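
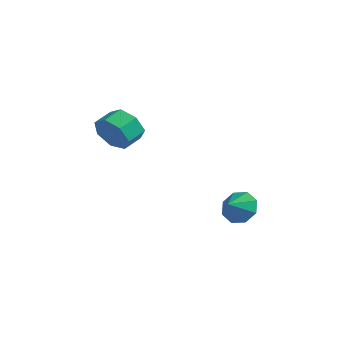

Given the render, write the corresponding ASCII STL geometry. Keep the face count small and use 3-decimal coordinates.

solid 
facet normal -0.232 0.851 -0.471
outer loop
vertex 2.222 3.929 -3.801
vertex 1.541 4.118 -3.123
vertex 2.494 4.323 -3.223
endloop
endfacet
facet normal 0.831 -0.556 -0.012
outer loop
vertex 2.222 3.929 -3.801
vertex 2.494 4.323 -3.223
vertex 1.779 3.242 -2.637
endloop
endfacet
facet normal -0.232 0.851 -0.471
outer loop
vertex 2.494 4.323 -3.223
vertex 1.541 4.118 -3.123
vertex 2.207 4.597 -2.586
endloop
endfacet
facet normal 0.825 -0.279 0.492
outer loop
vertex 2.494 4.323 -3.223
vertex 2.207 4.597 -2.586
vertex 1.779 3.242 -2.637
endloop
endfacet
facet normal -0.232 0.851 -0.472
outer loop
vertex 2.207 4.597 -2.586
vertex 1.541 4.118 -3.123
vertex 1.529 4.591 -2.264
endloop
endfacet
facet normal 0.424 -0.167 0.890
outer loop
vertex 2.207 4.597 -2.586
vertex 1.529 4.591 -2.264
vertex 1.779 3.242 -2.637
endloop
endfacet
facet normal -0.232 0.851 -0.472
outer loop
vertex 1.529 4.591 -2.264
vertex 1.541 4.118 -3.123
vertex 0.859 4.308 -2.445
endloop
endfacet
facet normal -0.135 -0.287 0.948
outer loop
vertex 1.529 4.591 -2.264
vertex 0.859 4.308 -2.445
vertex 1.779 3.242 -2.637
endloop
endfacet
facet normal -0.232 0.851 -0.472
outer loop
vertex 0.859 4.308 -2.445
vertex 1.541 4.118 -3.123
vertex 0.587 3.914 -3.022
endloop
endfacet
facet normal -0.525 -0.567 0.635
outer loop
vertex 0.859 4.308 -2.445
vertex 0.587 3.914 -3.022
vertex 1.779 3.242 -2.637
endloop
endfacet
facet normal -0.232 0.851 -0.471
outer loop
vertex 0.587 3.914 -3.022
vertex 1.541 4.118 -3.123
vertex 0.874 3.64 -3.659
endloop
endfacet
facet normal -0.518 -0.845 0.130
outer loop
vertex 0.587 3.914 -3.022
vertex 0.874 3.64 -3.659
vertex 1.779 3.242 -2.637
endloop
endfacet
facet normal -0.231 0.851 -0.471
outer loop
vertex 0.874 3.64 -3.659
vertex 1.541 4.118 -3.123
vertex 1.552 3.646 -3.981
endloop
endfacet
facet normal -0.119 -0.956 -0.267
outer loop
vertex 0.874 3.64 -3.659
vertex 1.552 3.646 -3.981
vertex 1.779 3.242 -2.637
endloop
endfacet
facet normal -0.233 0.851 -0.471
outer loop
vertex 1.552 3.646 -3.981
vertex 1.541 4.118 -3.123
vertex 2.222 3.929 -3.801
endloop
endfacet
facet normal 0.441 -0.836 -0.326
outer loop
vertex 1.552 3.646 -3.981
vertex 2.222 3.929 -3.801
vertex 1.779 3.242 -2.637
endloop
endfacet
facet normal 0.148 -0.910 -0.388
outer loop
vertex 0.199 -1.31 1.31
vertex -0.191 -1.737 2.162
vertex -0.684 -1.451 1.304
endloop
endfacet
facet normal -0.055 0.384 -0.922
outer loop
vertex 0.199 -1.31 1.31
vertex -0.684 -1.451 1.304
vertex 0.041 -0.336 1.725
endloop
endfacet
facet normal -0.056 0.384 -0.921
outer loop
vertex 0.041 -0.336 1.725
vertex -0.684 -1.451 1.304
vertex -0.842 -0.477 1.72
endloop
endfacet
facet normal -0.147 0.910 0.388
outer loop
vertex 0.041 -0.336 1.725
vertex -0.842 -0.477 1.72
vertex -0.349 -0.763 2.578
endloop
endfacet
facet normal 0.147 -0.910 -0.388
outer loop
vertex -0.684 -1.451 1.304
vertex -0.191 -1.737 2.162
vertex -1.195 -1.807 1.945
endloop
endfacet
facet normal -0.807 0.116 -0.579
outer loop
vertex -0.684 -1.451 1.304
vertex -1.195 -1.807 1.945
vertex -0.842 -0.477 1.72
endloop
endfacet
facet normal -0.807 0.116 -0.580
outer loop
vertex -0.842 -0.477 1.72
vertex -1.195 -1.807 1.945
vertex -1.353 -0.833 2.36
endloop
endfacet
facet normal -0.148 0.910 0.388
outer loop
vertex -0.842 -0.477 1.72
vertex -1.353 -0.833 2.36
vertex -0.349 -0.763 2.578
endloop
endfacet
facet normal 0.147 -0.910 -0.388
outer loop
vertex -1.195 -1.807 1.945
vertex -0.191 -1.737 2.162
vertex -0.951 -2.11 2.749
endloop
endfacet
facet normal -0.951 -0.239 0.198
outer loop
vertex -1.195 -1.807 1.945
vertex -0.951 -2.11 2.749
vertex -1.353 -0.833 2.36
endloop
endfacet
facet normal -0.950 -0.239 0.199
outer loop
vertex -1.353 -0.833 2.36
vertex -0.951 -2.11 2.749
vertex -1.108 -1.137 3.165
endloop
endfacet
facet normal -0.148 0.910 0.388
outer loop
vertex -1.353 -0.833 2.36
vertex -1.108 -1.137 3.165
vertex -0.349 -0.763 2.578
endloop
endfacet
facet normal 0.148 -0.910 -0.387
outer loop
vertex -0.951 -2.11 2.749
vertex -0.191 -1.737 2.162
vertex -0.134 -2.132 3.112
endloop
endfacet
facet normal -0.379 -0.415 0.827
outer loop
vertex -0.951 -2.11 2.749
vertex -0.134 -2.132 3.112
vertex -1.108 -1.137 3.165
endloop
endfacet
facet normal -0.378 -0.414 0.828
outer loop
vertex -1.108 -1.137 3.165
vertex -0.134 -2.132 3.112
vertex -0.292 -1.159 3.527
endloop
endfacet
facet normal -0.148 0.910 0.388
outer loop
vertex -1.108 -1.137 3.165
vertex -0.292 -1.159 3.527
vertex -0.349 -0.763 2.578
endloop
endfacet
facet normal 0.147 -0.910 -0.387
outer loop
vertex -0.134 -2.132 3.112
vertex -0.191 -1.737 2.162
vertex 0.64 -1.857 2.759
endloop
endfacet
facet normal 0.479 -0.278 0.833
outer loop
vertex -0.134 -2.132 3.112
vertex 0.64 -1.857 2.759
vertex -0.292 -1.159 3.527
endloop
endfacet
facet normal 0.479 -0.277 0.833
outer loop
vertex -0.292 -1.159 3.527
vertex 0.64 -1.857 2.759
vertex 0.482 -0.883 3.174
endloop
endfacet
facet normal -0.147 0.910 0.388
outer loop
vertex -0.292 -1.159 3.527
vertex 0.482 -0.883 3.174
vertex -0.349 -0.763 2.578
endloop
endfacet
facet normal 0.148 -0.909 -0.389
outer loop
vertex 0.64 -1.857 2.759
vertex -0.191 -1.737 2.162
vertex 0.788 -1.49 1.957
endloop
endfacet
facet normal 0.975 0.068 0.211
outer loop
vertex 0.64 -1.857 2.759
vertex 0.788 -1.49 1.957
vertex 0.482 -0.883 3.174
endloop
endfacet
facet normal 0.975 0.068 0.211
outer loop
vertex 0.482 -0.883 3.174
vertex 0.788 -1.49 1.957
vertex 0.63 -0.517 2.372
endloop
endfacet
facet normal -0.147 0.910 0.388
outer loop
vertex 0.482 -0.883 3.174
vertex 0.63 -0.517 2.372
vertex -0.349 -0.763 2.578
endloop
endfacet
facet normal 0.148 -0.910 -0.388
outer loop
vertex 0.788 -1.49 1.957
vertex -0.191 -1.737 2.162
vertex 0.199 -1.31 1.31
endloop
endfacet
facet normal 0.737 0.363 -0.570
outer loop
vertex 0.788 -1.49 1.957
vertex 0.199 -1.31 1.31
vertex 0.63 -0.517 2.372
endloop
endfacet
facet normal 0.737 0.362 -0.570
outer loop
vertex 0.63 -0.517 2.372
vertex 0.199 -1.31 1.31
vertex 0.041 -0.336 1.725
endloop
endfacet
facet normal -0.147 0.910 0.388
outer loop
vertex 0.63 -0.517 2.372
vertex 0.041 -0.336 1.725
vertex -0.349 -0.763 2.578
endloop
endfacet

endsolid


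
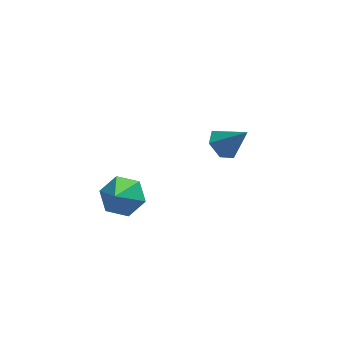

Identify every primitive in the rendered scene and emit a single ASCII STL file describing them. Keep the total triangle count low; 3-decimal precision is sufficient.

solid 
facet normal -0.624 0.264 -0.736
outer loop
vertex 3.106 1.456 -1.479
vertex 2.552 1.191 -1.104
vertex 2.746 1.879 -1.022
endloop
endfacet
facet normal 0.805 0.587 0.090
outer loop
vertex 3.106 1.456 -1.479
vertex 2.746 1.879 -1.022
vertex 3.408 0.829 -0.096
endloop
endfacet
facet normal -0.625 0.264 -0.735
outer loop
vertex 2.746 1.879 -1.022
vertex 2.552 1.191 -1.104
vertex 2.192 1.614 -0.646
endloop
endfacet
facet normal 0.138 0.703 0.698
outer loop
vertex 2.746 1.879 -1.022
vertex 2.192 1.614 -0.646
vertex 3.408 0.829 -0.096
endloop
endfacet
facet normal -0.625 0.264 -0.735
outer loop
vertex 2.192 1.614 -0.646
vertex 2.552 1.191 -1.104
vertex 1.998 0.926 -0.728
endloop
endfacet
facet normal -0.409 0.006 0.913
outer loop
vertex 2.192 1.614 -0.646
vertex 1.998 0.926 -0.728
vertex 3.408 0.829 -0.096
endloop
endfacet
facet normal -0.625 0.263 -0.735
outer loop
vertex 1.998 0.926 -0.728
vertex 2.552 1.191 -1.104
vertex 2.358 0.502 -1.186
endloop
endfacet
facet normal -0.288 -0.805 0.519
outer loop
vertex 1.998 0.926 -0.728
vertex 2.358 0.502 -1.186
vertex 3.408 0.829 -0.096
endloop
endfacet
facet normal -0.624 0.263 -0.736
outer loop
vertex 2.358 0.502 -1.186
vertex 2.552 1.191 -1.104
vertex 2.912 0.767 -1.561
endloop
endfacet
facet normal 0.380 -0.921 -0.090
outer loop
vertex 2.358 0.502 -1.186
vertex 2.912 0.767 -1.561
vertex 3.408 0.829 -0.096
endloop
endfacet
facet normal -0.624 0.263 -0.736
outer loop
vertex 2.912 0.767 -1.561
vertex 2.552 1.191 -1.104
vertex 3.106 1.456 -1.479
endloop
endfacet
facet normal 0.926 -0.225 -0.304
outer loop
vertex 2.912 0.767 -1.561
vertex 3.106 1.456 -1.479
vertex 3.408 0.829 -0.096
endloop
endfacet
facet normal 0.218 0.671 -0.708
outer loop
vertex -0.895 -2.81 1.013
vertex -1.516 -3.113 0.535
vertex -1.67 -2.491 1.077
endloop
endfacet
facet normal 0.194 0.283 0.939
outer loop
vertex -0.895 -2.81 1.013
vertex -1.67 -2.491 1.077
vertex -1.844 -4.127 1.605
endloop
endfacet
facet normal 0.218 0.671 -0.708
outer loop
vertex -1.67 -2.491 1.077
vertex -1.516 -3.113 0.535
vertex -2.29 -2.794 0.599
endloop
endfacet
facet normal -0.669 0.292 0.683
outer loop
vertex -1.67 -2.491 1.077
vertex -2.29 -2.794 0.599
vertex -1.844 -4.127 1.605
endloop
endfacet
facet normal 0.218 0.671 -0.709
outer loop
vertex -2.29 -2.794 0.599
vertex -1.516 -3.113 0.535
vertex -2.136 -3.417 0.057
endloop
endfacet
facet normal -0.958 -0.282 0.052
outer loop
vertex -2.29 -2.794 0.599
vertex -2.136 -3.417 0.057
vertex -1.844 -4.127 1.605
endloop
endfacet
facet normal 0.217 0.671 -0.709
outer loop
vertex -2.136 -3.417 0.057
vertex -1.516 -3.113 0.535
vertex -1.362 -3.736 -0.008
endloop
endfacet
facet normal -0.384 -0.865 -0.324
outer loop
vertex -2.136 -3.417 0.057
vertex -1.362 -3.736 -0.008
vertex -1.844 -4.127 1.605
endloop
endfacet
facet normal 0.217 0.671 -0.709
outer loop
vertex -1.362 -3.736 -0.008
vertex -1.516 -3.113 0.535
vertex -0.742 -3.432 0.47
endloop
endfacet
facet normal 0.481 -0.874 -0.068
outer loop
vertex -1.362 -3.736 -0.008
vertex -0.742 -3.432 0.47
vertex -1.844 -4.127 1.605
endloop
endfacet
facet normal 0.217 0.672 -0.708
outer loop
vertex -0.742 -3.432 0.47
vertex -1.516 -3.113 0.535
vertex -0.895 -2.81 1.013
endloop
endfacet
facet normal 0.770 -0.302 0.563
outer loop
vertex -0.742 -3.432 0.47
vertex -0.895 -2.81 1.013
vertex -1.844 -4.127 1.605
endloop
endfacet

endsolid


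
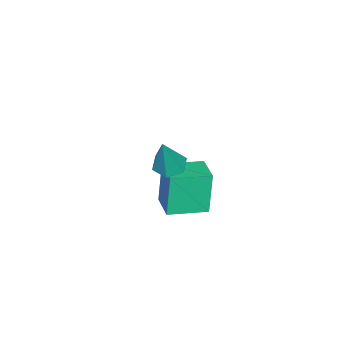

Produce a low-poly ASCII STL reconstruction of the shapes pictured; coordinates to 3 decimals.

solid 
facet normal -0.770 -0.620 -0.148
outer loop
vertex -2.001 -1.67 -0.038
vertex -3.057 -0.313 -0.229
vertex -1.632 -1.66 -2.004
endloop
endfacet
facet normal 0.611 -0.784 0.111
outer loop
vertex -0.623 -0.847 -1.811
vertex -2.001 -1.67 -0.038
vertex -1.632 -1.66 -2.004
endloop
endfacet
facet normal -0.770 -0.620 -0.148
outer loop
vertex -1.632 -1.66 -2.004
vertex -3.057 -0.313 -0.229
vertex -2.688 -0.303 -2.195
endloop
endfacet
facet normal 0.184 0.005 -0.983
outer loop
vertex -2.688 -0.303 -2.195
vertex -0.623 -0.847 -1.811
vertex -1.632 -1.66 -2.004
endloop
endfacet
facet normal -0.184 -0.005 0.983
outer loop
vertex -2.001 -1.67 -0.038
vertex -2.048 0.5 -0.036
vertex -3.057 -0.313 -0.229
endloop
endfacet
facet normal 0.611 -0.784 0.111
outer loop
vertex -0.992 -0.857 0.155
vertex -2.001 -1.67 -0.038
vertex -0.623 -0.847 -1.811
endloop
endfacet
facet normal -0.184 -0.005 0.983
outer loop
vertex -0.992 -0.857 0.155
vertex -2.048 0.5 -0.036
vertex -2.001 -1.67 -0.038
endloop
endfacet
facet normal -0.611 0.784 -0.111
outer loop
vertex -3.057 -0.313 -0.229
vertex -2.048 0.5 -0.036
vertex -2.688 -0.303 -2.195
endloop
endfacet
facet normal 0.184 0.005 -0.983
outer loop
vertex -1.679 0.51 -2.002
vertex -0.623 -0.847 -1.811
vertex -2.688 -0.303 -2.195
endloop
endfacet
facet normal -0.611 0.784 -0.111
outer loop
vertex -2.688 -0.303 -2.195
vertex -2.048 0.5 -0.036
vertex -1.679 0.51 -2.002
endloop
endfacet
facet normal 0.770 0.620 0.148
outer loop
vertex -1.679 0.51 -2.002
vertex -0.992 -0.857 0.155
vertex -0.623 -0.847 -1.811
endloop
endfacet
facet normal 0.770 0.620 0.148
outer loop
vertex -2.048 0.5 -0.036
vertex -0.992 -0.857 0.155
vertex -1.679 0.51 -2.002
endloop
endfacet
facet normal -0.351 0.002 -0.936
outer loop
vertex 1.189 -0.032 2.349
vertex 0.55 -0.189 2.588
vertex 0.743 0.48 2.517
endloop
endfacet
facet normal 0.761 0.646 0.052
outer loop
vertex 1.189 -0.032 2.349
vertex 0.743 0.48 2.517
vertex 1.19 -0.191 4.292
endloop
endfacet
facet normal -0.351 0.002 -0.936
outer loop
vertex 0.743 0.48 2.517
vertex 0.55 -0.189 2.588
vertex 0.105 0.324 2.756
endloop
endfacet
facet normal -0.087 0.924 0.371
outer loop
vertex 0.743 0.48 2.517
vertex 0.105 0.324 2.756
vertex 1.19 -0.191 4.292
endloop
endfacet
facet normal -0.351 0.002 -0.936
outer loop
vertex 0.105 0.324 2.756
vertex 0.55 -0.189 2.588
vertex -0.088 -0.345 2.827
endloop
endfacet
facet normal -0.738 0.278 0.615
outer loop
vertex 0.105 0.324 2.756
vertex -0.088 -0.345 2.827
vertex 1.19 -0.191 4.292
endloop
endfacet
facet normal -0.351 0.002 -0.936
outer loop
vertex -0.088 -0.345 2.827
vertex 0.55 -0.189 2.588
vertex 0.357 -0.858 2.659
endloop
endfacet
facet normal -0.541 -0.646 0.539
outer loop
vertex -0.088 -0.345 2.827
vertex 0.357 -0.858 2.659
vertex 1.19 -0.191 4.292
endloop
endfacet
facet normal -0.351 0.002 -0.936
outer loop
vertex 0.357 -0.858 2.659
vertex 0.55 -0.189 2.588
vertex 0.996 -0.701 2.42
endloop
endfacet
facet normal 0.310 -0.925 0.220
outer loop
vertex 0.357 -0.858 2.659
vertex 0.996 -0.701 2.42
vertex 1.19 -0.191 4.292
endloop
endfacet
facet normal -0.351 0.002 -0.936
outer loop
vertex 0.996 -0.701 2.42
vertex 0.55 -0.189 2.588
vertex 1.189 -0.032 2.349
endloop
endfacet
facet normal 0.960 -0.279 -0.023
outer loop
vertex 0.996 -0.701 2.42
vertex 1.189 -0.032 2.349
vertex 1.19 -0.191 4.292
endloop
endfacet

endsolid


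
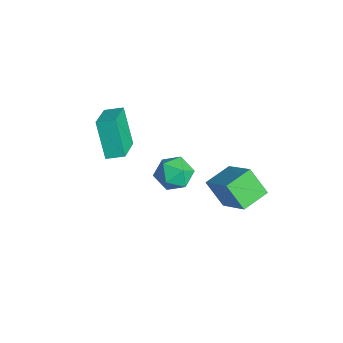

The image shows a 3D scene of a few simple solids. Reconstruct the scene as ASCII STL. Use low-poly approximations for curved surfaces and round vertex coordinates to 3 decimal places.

solid 
facet normal -0.797 0.442 -0.412
outer loop
vertex -1.594 -2.687 1.383
vertex -1.289 -1.935 1.599
vertex -0.682 -2.583 -0.269
endloop
endfacet
facet normal -0.363 -0.896 -0.257
outer loop
vertex 0.729 -3.365 0.461
vertex -1.594 -2.687 1.383
vertex -0.682 -2.583 -0.269
endloop
endfacet
facet normal -0.796 0.442 -0.412
outer loop
vertex -0.682 -2.583 -0.269
vertex -1.289 -1.935 1.599
vertex -0.376 -1.831 -0.053
endloop
endfacet
facet normal 0.483 0.055 -0.874
outer loop
vertex -0.376 -1.831 -0.053
vertex 0.729 -3.365 0.461
vertex -0.682 -2.583 -0.269
endloop
endfacet
facet normal -0.483 -0.055 0.874
outer loop
vertex -1.594 -2.687 1.383
vertex 0.122 -2.717 2.329
vertex -1.289 -1.935 1.599
endloop
endfacet
facet normal -0.363 -0.895 -0.257
outer loop
vertex -0.184 -3.469 2.113
vertex -1.594 -2.687 1.383
vertex 0.729 -3.365 0.461
endloop
endfacet
facet normal -0.483 -0.055 0.874
outer loop
vertex -0.184 -3.469 2.113
vertex 0.122 -2.717 2.329
vertex -1.594 -2.687 1.383
endloop
endfacet
facet normal 0.363 0.895 0.257
outer loop
vertex -1.289 -1.935 1.599
vertex 0.122 -2.717 2.329
vertex -0.376 -1.831 -0.053
endloop
endfacet
facet normal 0.483 0.055 -0.874
outer loop
vertex 1.034 -2.613 0.677
vertex 0.729 -3.365 0.461
vertex -0.376 -1.831 -0.053
endloop
endfacet
facet normal 0.364 0.895 0.257
outer loop
vertex -0.376 -1.831 -0.053
vertex 0.122 -2.717 2.329
vertex 1.034 -2.613 0.677
endloop
endfacet
facet normal 0.797 -0.442 0.413
outer loop
vertex 1.034 -2.613 0.677
vertex -0.184 -3.469 2.113
vertex 0.729 -3.365 0.461
endloop
endfacet
facet normal 0.797 -0.442 0.412
outer loop
vertex 0.122 -2.717 2.329
vertex -0.184 -3.469 2.113
vertex 1.034 -2.613 0.677
endloop
endfacet
facet normal 0.067 0.107 0.992
outer loop
vertex -1.74 0.748 -3.175
vertex -1.446 -0.159 -3.097
vertex -0.807 0.543 -3.216
endloop
endfacet
facet normal 0.189 0.727 0.660
outer loop
vertex -1.74 0.748 -3.175
vertex -0.807 0.543 -3.216
vertex -1.182 1.186 -3.817
endloop
endfacet
facet normal -0.385 0.883 0.268
outer loop
vertex -1.74 0.748 -3.175
vertex -1.182 1.186 -3.817
vertex -2.054 0.882 -4.069
endloop
endfacet
facet normal -0.862 0.360 0.357
outer loop
vertex -1.74 0.748 -3.175
vertex -2.054 0.882 -4.069
vertex -2.217 0.051 -3.624
endloop
endfacet
facet normal -0.582 -0.120 0.804
outer loop
vertex -1.74 0.748 -3.175
vertex -2.217 0.051 -3.624
vertex -1.446 -0.159 -3.097
endloop
endfacet
facet normal 0.741 0.635 0.217
outer loop
vertex -1.182 1.186 -3.817
vertex -0.807 0.543 -3.216
vertex -0.543 0.549 -4.136
endloop
endfacet
facet normal 0.544 -0.368 0.754
outer loop
vertex -0.807 0.543 -3.216
vertex -1.446 -0.159 -3.097
vertex -0.706 -0.282 -3.691
endloop
endfacet
facet normal -0.508 -0.735 0.450
outer loop
vertex -1.446 -0.159 -3.097
vertex -2.217 0.051 -3.624
vertex -1.578 -0.586 -3.943
endloop
endfacet
facet normal -0.960 0.041 -0.275
outer loop
vertex -2.217 0.051 -3.624
vertex -2.054 0.882 -4.069
vertex -1.953 0.057 -4.544
endloop
endfacet
facet normal -0.189 0.888 -0.419
outer loop
vertex -2.054 0.882 -4.069
vertex -1.182 1.186 -3.817
vertex -1.314 0.759 -4.663
endloop
endfacet
facet normal 0.862 -0.360 -0.357
outer loop
vertex -1.02 -0.148 -4.585
vertex -0.543 0.549 -4.136
vertex -0.706 -0.282 -3.691
endloop
endfacet
facet normal 0.385 -0.883 -0.268
outer loop
vertex -1.02 -0.148 -4.585
vertex -0.706 -0.282 -3.691
vertex -1.578 -0.586 -3.943
endloop
endfacet
facet normal -0.189 -0.727 -0.660
outer loop
vertex -1.02 -0.148 -4.585
vertex -1.578 -0.586 -3.943
vertex -1.953 0.057 -4.544
endloop
endfacet
facet normal -0.067 -0.107 -0.992
outer loop
vertex -1.02 -0.148 -4.585
vertex -1.953 0.057 -4.544
vertex -1.314 0.759 -4.663
endloop
endfacet
facet normal 0.582 0.120 -0.804
outer loop
vertex -1.02 -0.148 -4.585
vertex -1.314 0.759 -4.663
vertex -0.543 0.549 -4.136
endloop
endfacet
facet normal 0.960 -0.041 0.275
outer loop
vertex -0.706 -0.282 -3.691
vertex -0.543 0.549 -4.136
vertex -0.807 0.543 -3.216
endloop
endfacet
facet normal 0.189 -0.888 0.419
outer loop
vertex -1.578 -0.586 -3.943
vertex -0.706 -0.282 -3.691
vertex -1.446 -0.159 -3.097
endloop
endfacet
facet normal -0.741 -0.635 -0.217
outer loop
vertex -1.953 0.057 -4.544
vertex -1.578 -0.586 -3.943
vertex -2.217 0.051 -3.624
endloop
endfacet
facet normal -0.544 0.368 -0.754
outer loop
vertex -1.314 0.759 -4.663
vertex -1.953 0.057 -4.544
vertex -2.054 0.882 -4.069
endloop
endfacet
facet normal 0.508 0.735 -0.450
outer loop
vertex -0.543 0.549 -4.136
vertex -1.314 0.759 -4.663
vertex -1.182 1.186 -3.817
endloop
endfacet
facet normal -0.514 -0.372 0.773
outer loop
vertex 2.882 1.11 -0.807
vertex 2.409 2.323 -0.538
vertex 1.346 0.772 -1.992
endloop
endfacet
facet normal 0.357 -0.912 -0.202
outer loop
vertex 2.071 1.297 -3.082
vertex 2.882 1.11 -0.807
vertex 1.346 0.772 -1.992
endloop
endfacet
facet normal -0.515 -0.372 0.773
outer loop
vertex 1.346 0.772 -1.992
vertex 2.409 2.323 -0.538
vertex 0.872 1.986 -1.724
endloop
endfacet
facet normal -0.780 -0.172 -0.602
outer loop
vertex 0.872 1.986 -1.724
vertex 2.071 1.297 -3.082
vertex 1.346 0.772 -1.992
endloop
endfacet
facet normal 0.780 0.171 0.601
outer loop
vertex 2.882 1.11 -0.807
vertex 3.134 2.848 -1.628
vertex 2.409 2.323 -0.538
endloop
endfacet
facet normal 0.356 -0.912 -0.202
outer loop
vertex 3.608 1.634 -1.896
vertex 2.882 1.11 -0.807
vertex 2.071 1.297 -3.082
endloop
endfacet
facet normal 0.780 0.171 0.602
outer loop
vertex 3.608 1.634 -1.896
vertex 3.134 2.848 -1.628
vertex 2.882 1.11 -0.807
endloop
endfacet
facet normal -0.356 0.912 0.202
outer loop
vertex 2.409 2.323 -0.538
vertex 3.134 2.848 -1.628
vertex 0.872 1.986 -1.724
endloop
endfacet
facet normal -0.780 -0.171 -0.602
outer loop
vertex 1.598 2.51 -2.813
vertex 2.071 1.297 -3.082
vertex 0.872 1.986 -1.724
endloop
endfacet
facet normal -0.356 0.912 0.202
outer loop
vertex 0.872 1.986 -1.724
vertex 3.134 2.848 -1.628
vertex 1.598 2.51 -2.813
endloop
endfacet
facet normal 0.515 0.372 -0.773
outer loop
vertex 1.598 2.51 -2.813
vertex 3.608 1.634 -1.896
vertex 2.071 1.297 -3.082
endloop
endfacet
facet normal 0.514 0.371 -0.773
outer loop
vertex 3.134 2.848 -1.628
vertex 3.608 1.634 -1.896
vertex 1.598 2.51 -2.813
endloop
endfacet

endsolid


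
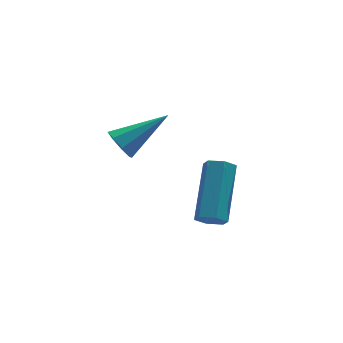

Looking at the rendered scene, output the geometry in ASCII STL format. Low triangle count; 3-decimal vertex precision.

solid 
facet normal -0.351 -0.735 -0.580
outer loop
vertex 1.122 1.72 -1.035
vertex 0.687 1.979 -1.1
vertex 1.076 2.048 -1.423
endloop
endfacet
facet normal 0.932 -0.214 -0.292
outer loop
vertex 1.122 1.72 -1.035
vertex 1.076 2.048 -1.423
vertex 1.848 3.242 0.166
endloop
endfacet
facet normal 0.932 -0.214 -0.292
outer loop
vertex 1.848 3.242 0.166
vertex 1.076 2.048 -1.423
vertex 1.802 3.57 -0.222
endloop
endfacet
facet normal 0.350 0.735 0.580
outer loop
vertex 1.848 3.242 0.166
vertex 1.802 3.57 -0.222
vertex 1.413 3.501 0.1
endloop
endfacet
facet normal -0.351 -0.735 -0.580
outer loop
vertex 1.076 2.048 -1.423
vertex 0.687 1.979 -1.1
vertex 0.641 2.307 -1.488
endloop
endfacet
facet normal 0.388 0.450 -0.804
outer loop
vertex 1.076 2.048 -1.423
vertex 0.641 2.307 -1.488
vertex 1.802 3.57 -0.222
endloop
endfacet
facet normal 0.388 0.450 -0.804
outer loop
vertex 1.802 3.57 -0.222
vertex 0.641 2.307 -1.488
vertex 1.367 3.829 -0.287
endloop
endfacet
facet normal 0.351 0.735 0.581
outer loop
vertex 1.802 3.57 -0.222
vertex 1.367 3.829 -0.287
vertex 1.413 3.501 0.1
endloop
endfacet
facet normal -0.350 -0.735 -0.580
outer loop
vertex 0.641 2.307 -1.488
vertex 0.687 1.979 -1.1
vertex 0.252 2.238 -1.166
endloop
endfacet
facet normal -0.543 0.664 -0.514
outer loop
vertex 0.641 2.307 -1.488
vertex 0.252 2.238 -1.166
vertex 1.367 3.829 -0.287
endloop
endfacet
facet normal -0.543 0.664 -0.514
outer loop
vertex 1.367 3.829 -0.287
vertex 0.252 2.238 -1.166
vertex 0.978 3.76 0.035
endloop
endfacet
facet normal 0.351 0.735 0.581
outer loop
vertex 1.367 3.829 -0.287
vertex 0.978 3.76 0.035
vertex 1.413 3.501 0.1
endloop
endfacet
facet normal -0.350 -0.735 -0.580
outer loop
vertex 0.252 2.238 -1.166
vertex 0.687 1.979 -1.1
vertex 0.298 1.91 -0.778
endloop
endfacet
facet normal -0.932 0.214 0.292
outer loop
vertex 0.252 2.238 -1.166
vertex 0.298 1.91 -0.778
vertex 0.978 3.76 0.035
endloop
endfacet
facet normal -0.932 0.214 0.292
outer loop
vertex 0.978 3.76 0.035
vertex 0.298 1.91 -0.778
vertex 1.024 3.432 0.423
endloop
endfacet
facet normal 0.351 0.735 0.580
outer loop
vertex 0.978 3.76 0.035
vertex 1.024 3.432 0.423
vertex 1.413 3.501 0.1
endloop
endfacet
facet normal -0.351 -0.735 -0.581
outer loop
vertex 0.298 1.91 -0.778
vertex 0.687 1.979 -1.1
vertex 0.733 1.651 -0.713
endloop
endfacet
facet normal -0.388 -0.450 0.804
outer loop
vertex 0.298 1.91 -0.778
vertex 0.733 1.651 -0.713
vertex 1.024 3.432 0.423
endloop
endfacet
facet normal -0.388 -0.450 0.804
outer loop
vertex 1.024 3.432 0.423
vertex 0.733 1.651 -0.713
vertex 1.459 3.173 0.488
endloop
endfacet
facet normal 0.351 0.735 0.580
outer loop
vertex 1.024 3.432 0.423
vertex 1.459 3.173 0.488
vertex 1.413 3.501 0.1
endloop
endfacet
facet normal -0.351 -0.735 -0.581
outer loop
vertex 0.733 1.651 -0.713
vertex 0.687 1.979 -1.1
vertex 1.122 1.72 -1.035
endloop
endfacet
facet normal 0.543 -0.664 0.514
outer loop
vertex 0.733 1.651 -0.713
vertex 1.122 1.72 -1.035
vertex 1.459 3.173 0.488
endloop
endfacet
facet normal 0.543 -0.664 0.514
outer loop
vertex 1.459 3.173 0.488
vertex 1.122 1.72 -1.035
vertex 1.848 3.242 0.166
endloop
endfacet
facet normal 0.350 0.735 0.580
outer loop
vertex 1.459 3.173 0.488
vertex 1.848 3.242 0.166
vertex 1.413 3.501 0.1
endloop
endfacet
facet normal -0.856 -0.083 -0.510
outer loop
vertex -1.587 2.231 2.036
vertex -1.867 2.479 2.466
vertex -1.605 2.665 1.996
endloop
endfacet
facet normal 0.746 -0.030 -0.665
outer loop
vertex -1.587 2.231 2.036
vertex -1.605 2.665 1.996
vertex -0.413 2.621 3.334
endloop
endfacet
facet normal -0.856 -0.085 -0.511
outer loop
vertex -1.605 2.665 1.996
vertex -1.867 2.479 2.466
vertex -1.777 2.99 2.23
endloop
endfacet
facet normal 0.574 0.656 -0.490
outer loop
vertex -1.605 2.665 1.996
vertex -1.777 2.99 2.23
vertex -0.413 2.621 3.334
endloop
endfacet
facet normal -0.856 -0.085 -0.510
outer loop
vertex -1.777 2.99 2.23
vertex -1.867 2.479 2.466
vertex -2.002 3.016 2.603
endloop
endfacet
facet normal 0.214 0.975 0.061
outer loop
vertex -1.777 2.99 2.23
vertex -2.002 3.016 2.603
vertex -0.413 2.621 3.334
endloop
endfacet
facet normal -0.856 -0.085 -0.510
outer loop
vertex -2.002 3.016 2.603
vertex -1.867 2.479 2.466
vertex -2.148 2.727 2.896
endloop
endfacet
facet normal -0.123 0.736 0.665
outer loop
vertex -2.002 3.016 2.603
vertex -2.148 2.727 2.896
vertex -0.413 2.621 3.334
endloop
endfacet
facet normal -0.856 -0.084 -0.511
outer loop
vertex -2.148 2.727 2.896
vertex -1.867 2.479 2.466
vertex -2.13 2.293 2.937
endloop
endfacet
facet normal -0.239 0.081 0.968
outer loop
vertex -2.148 2.727 2.896
vertex -2.13 2.293 2.937
vertex -0.413 2.621 3.334
endloop
endfacet
facet normal -0.856 -0.084 -0.511
outer loop
vertex -2.13 2.293 2.937
vertex -1.867 2.479 2.466
vertex -1.958 1.968 2.702
endloop
endfacet
facet normal -0.067 -0.608 0.791
outer loop
vertex -2.13 2.293 2.937
vertex -1.958 1.968 2.702
vertex -0.413 2.621 3.334
endloop
endfacet
facet normal -0.856 -0.083 -0.510
outer loop
vertex -1.958 1.968 2.702
vertex -1.867 2.479 2.466
vertex -1.733 1.942 2.329
endloop
endfacet
facet normal 0.293 -0.925 0.241
outer loop
vertex -1.958 1.968 2.702
vertex -1.733 1.942 2.329
vertex -0.413 2.621 3.334
endloop
endfacet
facet normal -0.856 -0.084 -0.509
outer loop
vertex -1.733 1.942 2.329
vertex -1.867 2.479 2.466
vertex -1.587 2.231 2.036
endloop
endfacet
facet normal 0.630 -0.687 -0.363
outer loop
vertex -1.733 1.942 2.329
vertex -1.587 2.231 2.036
vertex -0.413 2.621 3.334
endloop
endfacet

endsolid


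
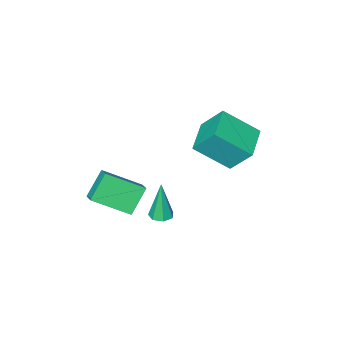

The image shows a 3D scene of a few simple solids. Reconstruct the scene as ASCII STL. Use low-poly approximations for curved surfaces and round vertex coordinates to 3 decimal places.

solid 
facet normal -0.740 -0.651 0.169
outer loop
vertex -1.705 -2.343 1.956
vertex -2.893 -1.298 0.782
vertex -1.225 -3.217 0.692
endloop
endfacet
facet normal 0.603 -0.530 0.596
outer loop
vertex -0.027 -2.162 0.418
vertex -1.705 -2.343 1.956
vertex -1.225 -3.217 0.692
endloop
endfacet
facet normal -0.740 -0.651 0.169
outer loop
vertex -1.225 -3.217 0.692
vertex -2.893 -1.298 0.782
vertex -2.413 -2.172 -0.482
endloop
endfacet
facet normal 0.298 -0.543 -0.785
outer loop
vertex -2.413 -2.172 -0.482
vertex -0.027 -2.162 0.418
vertex -1.225 -3.217 0.692
endloop
endfacet
facet normal -0.298 0.543 0.785
outer loop
vertex -1.705 -2.343 1.956
vertex -1.695 -0.243 0.508
vertex -2.893 -1.298 0.782
endloop
endfacet
facet normal 0.603 -0.530 0.596
outer loop
vertex -0.507 -1.288 1.682
vertex -1.705 -2.343 1.956
vertex -0.027 -2.162 0.418
endloop
endfacet
facet normal -0.298 0.543 0.785
outer loop
vertex -0.507 -1.288 1.682
vertex -1.695 -0.243 0.508
vertex -1.705 -2.343 1.956
endloop
endfacet
facet normal -0.603 0.530 -0.596
outer loop
vertex -2.893 -1.298 0.782
vertex -1.695 -0.243 0.508
vertex -2.413 -2.172 -0.482
endloop
endfacet
facet normal 0.298 -0.543 -0.785
outer loop
vertex -1.215 -1.117 -0.756
vertex -0.027 -2.162 0.418
vertex -2.413 -2.172 -0.482
endloop
endfacet
facet normal -0.603 0.530 -0.596
outer loop
vertex -2.413 -2.172 -0.482
vertex -1.695 -0.243 0.508
vertex -1.215 -1.117 -0.756
endloop
endfacet
facet normal 0.740 0.651 -0.169
outer loop
vertex -1.215 -1.117 -0.756
vertex -0.507 -1.288 1.682
vertex -0.027 -2.162 0.418
endloop
endfacet
facet normal 0.740 0.651 -0.169
outer loop
vertex -1.695 -0.243 0.508
vertex -0.507 -1.288 1.682
vertex -1.215 -1.117 -0.756
endloop
endfacet
facet normal -0.646 -0.189 0.740
outer loop
vertex 2.877 -4.657 -1.334
vertex 3.148 -3.934 -0.913
vertex 1.529 -3.621 -2.247
endloop
endfacet
facet normal -0.308 -0.822 -0.478
outer loop
vertex 2.472 -3.346 -3.327
vertex 2.877 -4.657 -1.334
vertex 1.529 -3.621 -2.247
endloop
endfacet
facet normal -0.646 -0.189 0.740
outer loop
vertex 1.529 -3.621 -2.247
vertex 3.148 -3.934 -0.913
vertex 1.8 -2.898 -1.826
endloop
endfacet
facet normal -0.698 0.537 -0.473
outer loop
vertex 1.8 -2.898 -1.826
vertex 2.472 -3.346 -3.327
vertex 1.529 -3.621 -2.247
endloop
endfacet
facet normal 0.698 -0.537 0.473
outer loop
vertex 2.877 -4.657 -1.334
vertex 4.091 -3.659 -1.993
vertex 3.148 -3.934 -0.913
endloop
endfacet
facet normal -0.308 -0.822 -0.478
outer loop
vertex 3.82 -4.382 -2.414
vertex 2.877 -4.657 -1.334
vertex 2.472 -3.346 -3.327
endloop
endfacet
facet normal 0.698 -0.537 0.473
outer loop
vertex 3.82 -4.382 -2.414
vertex 4.091 -3.659 -1.993
vertex 2.877 -4.657 -1.334
endloop
endfacet
facet normal 0.308 0.822 0.478
outer loop
vertex 3.148 -3.934 -0.913
vertex 4.091 -3.659 -1.993
vertex 1.8 -2.898 -1.826
endloop
endfacet
facet normal -0.698 0.537 -0.473
outer loop
vertex 2.743 -2.623 -2.906
vertex 2.472 -3.346 -3.327
vertex 1.8 -2.898 -1.826
endloop
endfacet
facet normal 0.308 0.822 0.478
outer loop
vertex 1.8 -2.898 -1.826
vertex 4.091 -3.659 -1.993
vertex 2.743 -2.623 -2.906
endloop
endfacet
facet normal 0.646 0.189 -0.740
outer loop
vertex 2.743 -2.623 -2.906
vertex 3.82 -4.382 -2.414
vertex 2.472 -3.346 -3.327
endloop
endfacet
facet normal 0.646 0.189 -0.740
outer loop
vertex 4.091 -3.659 -1.993
vertex 3.82 -4.382 -2.414
vertex 2.743 -2.623 -2.906
endloop
endfacet
facet normal 0.065 0.086 -0.994
outer loop
vertex 2.313 -1.703 -2.78
vertex 1.79 -1.83 -2.825
vertex 2.014 -1.342 -2.768
endloop
endfacet
facet normal 0.726 0.590 0.353
outer loop
vertex 2.313 -1.703 -2.78
vertex 2.014 -1.342 -2.768
vertex 1.67 -1.99 -0.975
endloop
endfacet
facet normal 0.065 0.086 -0.994
outer loop
vertex 2.014 -1.342 -2.768
vertex 1.79 -1.83 -2.825
vertex 1.546 -1.349 -2.799
endloop
endfacet
facet normal -0.036 0.942 0.334
outer loop
vertex 2.014 -1.342 -2.768
vertex 1.546 -1.349 -2.799
vertex 1.67 -1.99 -0.975
endloop
endfacet
facet normal 0.063 0.086 -0.994
outer loop
vertex 1.546 -1.349 -2.799
vertex 1.79 -1.83 -2.825
vertex 1.262 -1.718 -2.849
endloop
endfacet
facet normal -0.783 0.568 0.253
outer loop
vertex 1.546 -1.349 -2.799
vertex 1.262 -1.718 -2.849
vertex 1.67 -1.99 -0.975
endloop
endfacet
facet normal 0.063 0.086 -0.994
outer loop
vertex 1.262 -1.718 -2.849
vertex 1.79 -1.83 -2.825
vertex 1.375 -2.172 -2.881
endloop
endfacet
facet normal -0.953 -0.249 0.171
outer loop
vertex 1.262 -1.718 -2.849
vertex 1.375 -2.172 -2.881
vertex 1.67 -1.99 -0.975
endloop
endfacet
facet normal 0.065 0.084 -0.994
outer loop
vertex 1.375 -2.172 -2.881
vertex 1.79 -1.83 -2.825
vertex 1.801 -2.368 -2.87
endloop
endfacet
facet normal -0.416 -0.897 0.150
outer loop
vertex 1.375 -2.172 -2.881
vertex 1.801 -2.368 -2.87
vertex 1.67 -1.99 -0.975
endloop
endfacet
facet normal 0.065 0.084 -0.994
outer loop
vertex 1.801 -2.368 -2.87
vertex 1.79 -1.83 -2.825
vertex 2.218 -2.16 -2.825
endloop
endfacet
facet normal 0.419 -0.884 0.205
outer loop
vertex 1.801 -2.368 -2.87
vertex 2.218 -2.16 -2.825
vertex 1.67 -1.99 -0.975
endloop
endfacet
facet normal 0.065 0.084 -0.994
outer loop
vertex 2.218 -2.16 -2.825
vertex 1.79 -1.83 -2.825
vertex 2.313 -1.703 -2.78
endloop
endfacet
facet normal 0.929 -0.222 0.296
outer loop
vertex 2.218 -2.16 -2.825
vertex 2.313 -1.703 -2.78
vertex 1.67 -1.99 -0.975
endloop
endfacet

endsolid


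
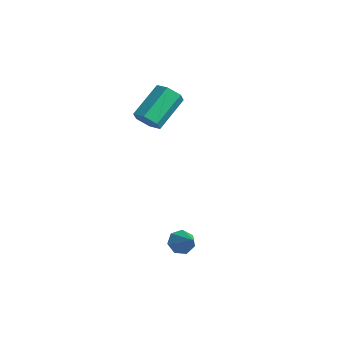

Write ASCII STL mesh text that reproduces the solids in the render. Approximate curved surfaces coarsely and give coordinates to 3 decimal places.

solid 
facet normal 0.188 -0.785 -0.590
outer loop
vertex -3.39 0.942 1.216
vertex -3.688 1.315 0.625
vertex -2.947 1.377 0.778
endloop
endfacet
facet normal 0.791 -0.236 0.565
outer loop
vertex -3.39 0.942 1.216
vertex -2.947 1.377 0.778
vertex -3.773 2.552 2.426
endloop
endfacet
facet normal 0.791 -0.236 0.565
outer loop
vertex -3.773 2.552 2.426
vertex -2.947 1.377 0.778
vertex -3.33 2.987 1.988
endloop
endfacet
facet normal -0.187 0.785 0.590
outer loop
vertex -3.773 2.552 2.426
vertex -3.33 2.987 1.988
vertex -4.072 2.925 1.835
endloop
endfacet
facet normal 0.188 -0.785 -0.590
outer loop
vertex -2.947 1.377 0.778
vertex -3.688 1.315 0.625
vertex -3.245 1.75 0.187
endloop
endfacet
facet normal 0.901 0.377 -0.216
outer loop
vertex -2.947 1.377 0.778
vertex -3.245 1.75 0.187
vertex -3.33 2.987 1.988
endloop
endfacet
facet normal 0.901 0.377 -0.216
outer loop
vertex -3.33 2.987 1.988
vertex -3.245 1.75 0.187
vertex -3.628 3.36 1.397
endloop
endfacet
facet normal -0.187 0.785 0.590
outer loop
vertex -3.33 2.987 1.988
vertex -3.628 3.36 1.397
vertex -4.072 2.925 1.835
endloop
endfacet
facet normal 0.187 -0.785 -0.590
outer loop
vertex -3.245 1.75 0.187
vertex -3.688 1.315 0.625
vertex -3.987 1.688 0.034
endloop
endfacet
facet normal 0.110 0.614 -0.782
outer loop
vertex -3.245 1.75 0.187
vertex -3.987 1.688 0.034
vertex -3.628 3.36 1.397
endloop
endfacet
facet normal 0.110 0.614 -0.782
outer loop
vertex -3.628 3.36 1.397
vertex -3.987 1.688 0.034
vertex -4.37 3.298 1.244
endloop
endfacet
facet normal -0.187 0.785 0.590
outer loop
vertex -3.628 3.36 1.397
vertex -4.37 3.298 1.244
vertex -4.072 2.925 1.835
endloop
endfacet
facet normal 0.187 -0.785 -0.590
outer loop
vertex -3.987 1.688 0.034
vertex -3.688 1.315 0.625
vertex -4.43 1.253 0.472
endloop
endfacet
facet normal -0.791 0.236 -0.565
outer loop
vertex -3.987 1.688 0.034
vertex -4.43 1.253 0.472
vertex -4.37 3.298 1.244
endloop
endfacet
facet normal -0.791 0.236 -0.565
outer loop
vertex -4.37 3.298 1.244
vertex -4.43 1.253 0.472
vertex -4.813 2.863 1.682
endloop
endfacet
facet normal -0.188 0.785 0.590
outer loop
vertex -4.37 3.298 1.244
vertex -4.813 2.863 1.682
vertex -4.072 2.925 1.835
endloop
endfacet
facet normal 0.187 -0.785 -0.590
outer loop
vertex -4.43 1.253 0.472
vertex -3.688 1.315 0.625
vertex -4.132 0.88 1.063
endloop
endfacet
facet normal -0.901 -0.377 0.216
outer loop
vertex -4.43 1.253 0.472
vertex -4.132 0.88 1.063
vertex -4.813 2.863 1.682
endloop
endfacet
facet normal -0.901 -0.377 0.216
outer loop
vertex -4.813 2.863 1.682
vertex -4.132 0.88 1.063
vertex -4.515 2.49 2.273
endloop
endfacet
facet normal -0.188 0.785 0.590
outer loop
vertex -4.813 2.863 1.682
vertex -4.515 2.49 2.273
vertex -4.072 2.925 1.835
endloop
endfacet
facet normal 0.187 -0.785 -0.590
outer loop
vertex -4.132 0.88 1.063
vertex -3.688 1.315 0.625
vertex -3.39 0.942 1.216
endloop
endfacet
facet normal -0.110 -0.614 0.782
outer loop
vertex -4.132 0.88 1.063
vertex -3.39 0.942 1.216
vertex -4.515 2.49 2.273
endloop
endfacet
facet normal -0.110 -0.614 0.782
outer loop
vertex -4.515 2.49 2.273
vertex -3.39 0.942 1.216
vertex -3.773 2.552 2.426
endloop
endfacet
facet normal -0.187 0.785 0.590
outer loop
vertex -4.515 2.49 2.273
vertex -3.773 2.552 2.426
vertex -4.072 2.925 1.835
endloop
endfacet
facet normal -0.805 0.116 -0.581
outer loop
vertex 2.025 -0.602 -4.459
vertex 1.633 -0.601 -3.916
vertex 1.927 -0.081 -4.219
endloop
endfacet
facet normal 0.847 0.346 -0.405
outer loop
vertex 2.025 -0.602 -4.459
vertex 1.927 -0.081 -4.219
vertex 2.727 -0.759 -3.124
endloop
endfacet
facet normal -0.805 0.116 -0.582
outer loop
vertex 1.927 -0.081 -4.219
vertex 1.633 -0.601 -3.916
vertex 1.607 0.047 -3.751
endloop
endfacet
facet normal 0.529 0.838 0.132
outer loop
vertex 1.927 -0.081 -4.219
vertex 1.607 0.047 -3.751
vertex 2.727 -0.759 -3.124
endloop
endfacet
facet normal -0.804 0.116 -0.583
outer loop
vertex 1.607 0.047 -3.751
vertex 1.633 -0.601 -3.916
vertex 1.306 -0.312 -3.407
endloop
endfacet
facet normal 0.060 0.664 0.746
outer loop
vertex 1.607 0.047 -3.751
vertex 1.306 -0.312 -3.407
vertex 2.727 -0.759 -3.124
endloop
endfacet
facet normal -0.805 0.114 -0.582
outer loop
vertex 1.306 -0.312 -3.407
vertex 1.633 -0.601 -3.916
vertex 1.252 -0.89 -3.446
endloop
endfacet
facet normal -0.209 -0.046 0.977
outer loop
vertex 1.306 -0.312 -3.407
vertex 1.252 -0.89 -3.446
vertex 2.727 -0.759 -3.124
endloop
endfacet
facet normal -0.805 0.116 -0.582
outer loop
vertex 1.252 -0.89 -3.446
vertex 1.633 -0.601 -3.916
vertex 1.484 -1.25 -3.839
endloop
endfacet
facet normal -0.075 -0.757 0.649
outer loop
vertex 1.252 -0.89 -3.446
vertex 1.484 -1.25 -3.839
vertex 2.727 -0.759 -3.124
endloop
endfacet
facet normal -0.805 0.116 -0.582
outer loop
vertex 1.484 -1.25 -3.839
vertex 1.633 -0.601 -3.916
vertex 1.828 -1.122 -4.289
endloop
endfacet
facet normal 0.362 -0.932 0.011
outer loop
vertex 1.484 -1.25 -3.839
vertex 1.828 -1.122 -4.289
vertex 2.727 -0.759 -3.124
endloop
endfacet
facet normal -0.805 0.115 -0.582
outer loop
vertex 1.828 -1.122 -4.289
vertex 1.633 -0.601 -3.916
vertex 2.025 -0.602 -4.459
endloop
endfacet
facet normal 0.772 -0.442 -0.458
outer loop
vertex 1.828 -1.122 -4.289
vertex 2.025 -0.602 -4.459
vertex 2.727 -0.759 -3.124
endloop
endfacet

endsolid


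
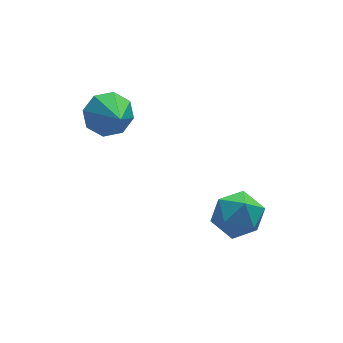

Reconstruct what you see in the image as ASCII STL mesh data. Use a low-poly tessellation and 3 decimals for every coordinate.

solid 
facet normal -0.027 0.810 -0.586
outer loop
vertex -0.768 2.012 0.213
vertex -1.134 2.499 0.903
vertex -0.279 2.319 0.615
endloop
endfacet
facet normal 0.661 -0.700 -0.269
outer loop
vertex -0.768 2.012 0.213
vertex -0.279 2.319 0.615
vertex -1.086 1.041 1.957
endloop
endfacet
facet normal -0.027 0.810 -0.585
outer loop
vertex -0.279 2.319 0.615
vertex -1.134 2.499 0.903
vertex -0.29 2.731 1.186
endloop
endfacet
facet normal 0.915 -0.318 0.247
outer loop
vertex -0.279 2.319 0.615
vertex -0.29 2.731 1.186
vertex -1.086 1.041 1.957
endloop
endfacet
facet normal -0.027 0.810 -0.585
outer loop
vertex -0.29 2.731 1.186
vertex -1.134 2.499 0.903
vertex -0.795 3.007 1.591
endloop
endfacet
facet normal 0.641 0.048 0.766
outer loop
vertex -0.29 2.731 1.186
vertex -0.795 3.007 1.591
vertex -1.086 1.041 1.957
endloop
endfacet
facet normal -0.026 0.810 -0.586
outer loop
vertex -0.795 3.007 1.591
vertex -1.134 2.499 0.903
vertex -1.499 2.986 1.593
endloop
endfacet
facet normal -0.003 0.183 0.983
outer loop
vertex -0.795 3.007 1.591
vertex -1.499 2.986 1.593
vertex -1.086 1.041 1.957
endloop
endfacet
facet normal -0.027 0.810 -0.586
outer loop
vertex -1.499 2.986 1.593
vertex -1.134 2.499 0.903
vertex -1.989 2.679 1.191
endloop
endfacet
facet normal -0.638 0.009 0.770
outer loop
vertex -1.499 2.986 1.593
vertex -1.989 2.679 1.191
vertex -1.086 1.041 1.957
endloop
endfacet
facet normal -0.027 0.810 -0.585
outer loop
vertex -1.989 2.679 1.191
vertex -1.134 2.499 0.903
vertex -1.978 2.267 0.62
endloop
endfacet
facet normal -0.892 -0.374 0.253
outer loop
vertex -1.989 2.679 1.191
vertex -1.978 2.267 0.62
vertex -1.086 1.041 1.957
endloop
endfacet
facet normal -0.026 0.810 -0.585
outer loop
vertex -1.978 2.267 0.62
vertex -1.134 2.499 0.903
vertex -1.472 1.991 0.215
endloop
endfacet
facet normal -0.617 -0.740 -0.267
outer loop
vertex -1.978 2.267 0.62
vertex -1.472 1.991 0.215
vertex -1.086 1.041 1.957
endloop
endfacet
facet normal -0.026 0.810 -0.586
outer loop
vertex -1.472 1.991 0.215
vertex -1.134 2.499 0.903
vertex -0.768 2.012 0.213
endloop
endfacet
facet normal 0.025 -0.875 -0.483
outer loop
vertex -1.472 1.991 0.215
vertex -0.768 2.012 0.213
vertex -1.086 1.041 1.957
endloop
endfacet
facet normal -0.006 0.324 0.946
outer loop
vertex 1.96 -0.307 -2.185
vertex 2.693 -0.99 -1.947
vertex 2.953 -0.047 -2.268
endloop
endfacet
facet normal -0.181 0.849 0.496
outer loop
vertex 1.96 -0.307 -2.185
vertex 2.953 -0.047 -2.268
vertex 2.284 0.237 -2.998
endloop
endfacet
facet normal -0.756 0.642 0.128
outer loop
vertex 1.96 -0.307 -2.185
vertex 2.284 0.237 -2.998
vertex 1.61 -0.531 -3.128
endloop
endfacet
facet normal -0.937 -0.012 0.350
outer loop
vertex 1.96 -0.307 -2.185
vertex 1.61 -0.531 -3.128
vertex 1.863 -1.29 -2.478
endloop
endfacet
facet normal -0.472 -0.209 0.856
outer loop
vertex 1.96 -0.307 -2.185
vertex 1.863 -1.29 -2.478
vertex 2.693 -0.99 -1.947
endloop
endfacet
facet normal 0.357 0.933 0.036
outer loop
vertex 2.284 0.237 -2.998
vertex 2.953 -0.047 -2.268
vertex 3.217 -0.11 -3.262
endloop
endfacet
facet normal 0.640 0.083 0.763
outer loop
vertex 2.953 -0.047 -2.268
vertex 2.693 -0.99 -1.947
vertex 3.47 -0.869 -2.612
endloop
endfacet
facet normal -0.114 -0.778 0.618
outer loop
vertex 2.693 -0.99 -1.947
vertex 1.863 -1.29 -2.478
vertex 2.796 -1.637 -2.742
endloop
endfacet
facet normal -0.865 -0.460 -0.201
outer loop
vertex 1.863 -1.29 -2.478
vertex 1.61 -0.531 -3.128
vertex 2.127 -1.353 -3.472
endloop
endfacet
facet normal -0.573 0.598 -0.561
outer loop
vertex 1.61 -0.531 -3.128
vertex 2.284 0.237 -2.998
vertex 2.387 -0.41 -3.793
endloop
endfacet
facet normal 0.937 0.012 -0.350
outer loop
vertex 3.12 -1.093 -3.555
vertex 3.217 -0.11 -3.262
vertex 3.47 -0.869 -2.612
endloop
endfacet
facet normal 0.756 -0.642 -0.128
outer loop
vertex 3.12 -1.093 -3.555
vertex 3.47 -0.869 -2.612
vertex 2.796 -1.637 -2.742
endloop
endfacet
facet normal 0.181 -0.849 -0.496
outer loop
vertex 3.12 -1.093 -3.555
vertex 2.796 -1.637 -2.742
vertex 2.127 -1.353 -3.472
endloop
endfacet
facet normal 0.006 -0.324 -0.946
outer loop
vertex 3.12 -1.093 -3.555
vertex 2.127 -1.353 -3.472
vertex 2.387 -0.41 -3.793
endloop
endfacet
facet normal 0.472 0.209 -0.856
outer loop
vertex 3.12 -1.093 -3.555
vertex 2.387 -0.41 -3.793
vertex 3.217 -0.11 -3.262
endloop
endfacet
facet normal 0.865 0.460 0.201
outer loop
vertex 3.47 -0.869 -2.612
vertex 3.217 -0.11 -3.262
vertex 2.953 -0.047 -2.268
endloop
endfacet
facet normal 0.573 -0.598 0.561
outer loop
vertex 2.796 -1.637 -2.742
vertex 3.47 -0.869 -2.612
vertex 2.693 -0.99 -1.947
endloop
endfacet
facet normal -0.357 -0.933 -0.036
outer loop
vertex 2.127 -1.353 -3.472
vertex 2.796 -1.637 -2.742
vertex 1.863 -1.29 -2.478
endloop
endfacet
facet normal -0.640 -0.083 -0.763
outer loop
vertex 2.387 -0.41 -3.793
vertex 2.127 -1.353 -3.472
vertex 1.61 -0.531 -3.128
endloop
endfacet
facet normal 0.114 0.778 -0.618
outer loop
vertex 3.217 -0.11 -3.262
vertex 2.387 -0.41 -3.793
vertex 2.284 0.237 -2.998
endloop
endfacet

endsolid


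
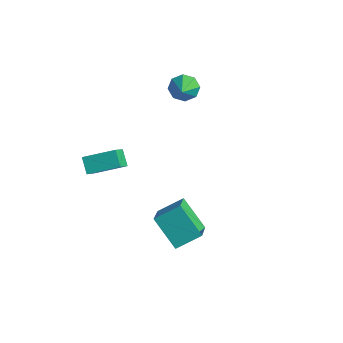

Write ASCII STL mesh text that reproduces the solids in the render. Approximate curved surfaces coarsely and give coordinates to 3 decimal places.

solid 
facet normal -0.674 0.275 0.685
outer loop
vertex -3.355 -4.828 0.781
vertex -2.336 -3.609 1.294
vertex -4.025 -3.821 -0.282
endloop
endfacet
facet normal -0.610 -0.730 -0.307
outer loop
vertex -3.364 -4.091 -0.954
vertex -3.355 -4.828 0.781
vertex -4.025 -3.821 -0.282
endloop
endfacet
facet normal -0.674 0.276 0.685
outer loop
vertex -4.025 -3.821 -0.282
vertex -2.336 -3.609 1.294
vertex -3.005 -2.602 0.23
endloop
endfacet
facet normal -0.416 0.625 -0.660
outer loop
vertex -3.005 -2.602 0.23
vertex -3.364 -4.091 -0.954
vertex -4.025 -3.821 -0.282
endloop
endfacet
facet normal 0.416 -0.625 0.660
outer loop
vertex -3.355 -4.828 0.781
vertex -1.675 -3.879 0.622
vertex -2.336 -3.609 1.294
endloop
endfacet
facet normal -0.611 -0.730 -0.307
outer loop
vertex -2.695 -5.098 0.11
vertex -3.355 -4.828 0.781
vertex -3.364 -4.091 -0.954
endloop
endfacet
facet normal 0.416 -0.625 0.660
outer loop
vertex -2.695 -5.098 0.11
vertex -1.675 -3.879 0.622
vertex -3.355 -4.828 0.781
endloop
endfacet
facet normal 0.610 0.730 0.307
outer loop
vertex -2.336 -3.609 1.294
vertex -1.675 -3.879 0.622
vertex -3.005 -2.602 0.23
endloop
endfacet
facet normal -0.416 0.625 -0.660
outer loop
vertex -2.345 -2.872 -0.441
vertex -3.364 -4.091 -0.954
vertex -3.005 -2.602 0.23
endloop
endfacet
facet normal 0.611 0.730 0.307
outer loop
vertex -3.005 -2.602 0.23
vertex -1.675 -3.879 0.622
vertex -2.345 -2.872 -0.441
endloop
endfacet
facet normal 0.674 -0.276 -0.685
outer loop
vertex -2.345 -2.872 -0.441
vertex -2.695 -5.098 0.11
vertex -3.364 -4.091 -0.954
endloop
endfacet
facet normal 0.674 -0.276 -0.686
outer loop
vertex -1.675 -3.879 0.622
vertex -2.695 -5.098 0.11
vertex -2.345 -2.872 -0.441
endloop
endfacet
facet normal -0.583 0.603 -0.544
outer loop
vertex -3.725 2.101 0.641
vertex -4.09 2.358 1.317
vertex -3.445 2.595 0.888
endloop
endfacet
facet normal 0.844 -0.238 -0.480
outer loop
vertex -3.725 2.101 0.641
vertex -3.445 2.595 0.888
vertex -3.01 1.242 2.323
endloop
endfacet
facet normal -0.583 0.603 -0.544
outer loop
vertex -3.445 2.595 0.888
vertex -4.09 2.358 1.317
vertex -3.542 2.951 1.387
endloop
endfacet
facet normal 0.958 0.288 -0.019
outer loop
vertex -3.445 2.595 0.888
vertex -3.542 2.951 1.387
vertex -3.01 1.242 2.323
endloop
endfacet
facet normal -0.584 0.604 -0.543
outer loop
vertex -3.542 2.951 1.387
vertex -4.09 2.358 1.317
vertex -3.96 2.959 1.845
endloop
endfacet
facet normal 0.638 0.513 0.574
outer loop
vertex -3.542 2.951 1.387
vertex -3.96 2.959 1.845
vertex -3.01 1.242 2.323
endloop
endfacet
facet normal -0.583 0.604 -0.544
outer loop
vertex -3.96 2.959 1.845
vertex -4.09 2.358 1.317
vertex -4.454 2.615 1.993
endloop
endfacet
facet normal 0.072 0.305 0.950
outer loop
vertex -3.96 2.959 1.845
vertex -4.454 2.615 1.993
vertex -3.01 1.242 2.323
endloop
endfacet
facet normal -0.583 0.604 -0.544
outer loop
vertex -4.454 2.615 1.993
vertex -4.09 2.358 1.317
vertex -4.735 2.121 1.746
endloop
endfacet
facet normal -0.406 -0.213 0.889
outer loop
vertex -4.454 2.615 1.993
vertex -4.735 2.121 1.746
vertex -3.01 1.242 2.323
endloop
endfacet
facet normal -0.583 0.604 -0.543
outer loop
vertex -4.735 2.121 1.746
vertex -4.09 2.358 1.317
vertex -4.638 1.766 1.247
endloop
endfacet
facet normal -0.520 -0.741 0.426
outer loop
vertex -4.735 2.121 1.746
vertex -4.638 1.766 1.247
vertex -3.01 1.242 2.323
endloop
endfacet
facet normal -0.582 0.604 -0.545
outer loop
vertex -4.638 1.766 1.247
vertex -4.09 2.358 1.317
vertex -4.22 1.757 0.79
endloop
endfacet
facet normal -0.201 -0.965 -0.165
outer loop
vertex -4.638 1.766 1.247
vertex -4.22 1.757 0.79
vertex -3.01 1.242 2.323
endloop
endfacet
facet normal -0.583 0.603 -0.544
outer loop
vertex -4.22 1.757 0.79
vertex -4.09 2.358 1.317
vertex -3.725 2.101 0.641
endloop
endfacet
facet normal 0.364 -0.758 -0.542
outer loop
vertex -4.22 1.757 0.79
vertex -3.725 2.101 0.641
vertex -3.01 1.242 2.323
endloop
endfacet
facet normal -0.566 0.632 -0.530
outer loop
vertex -0.018 -3.017 -2.214
vertex 0.577 -1.889 -1.503
vertex 1.374 -2.9 -3.561
endloop
endfacet
facet normal -0.407 -0.772 -0.488
outer loop
vertex 2.403 -4.051 -2.597
vertex -0.018 -3.017 -2.214
vertex 1.374 -2.9 -3.561
endloop
endfacet
facet normal -0.566 0.632 -0.530
outer loop
vertex 1.374 -2.9 -3.561
vertex 0.577 -1.889 -1.503
vertex 1.968 -1.773 -2.85
endloop
endfacet
facet normal 0.717 0.060 -0.694
outer loop
vertex 1.968 -1.773 -2.85
vertex 2.403 -4.051 -2.597
vertex 1.374 -2.9 -3.561
endloop
endfacet
facet normal -0.717 -0.059 0.694
outer loop
vertex -0.018 -3.017 -2.214
vertex 1.606 -3.04 -0.539
vertex 0.577 -1.889 -1.503
endloop
endfacet
facet normal -0.407 -0.773 -0.487
outer loop
vertex 1.012 -4.167 -1.25
vertex -0.018 -3.017 -2.214
vertex 2.403 -4.051 -2.597
endloop
endfacet
facet normal -0.717 -0.060 0.694
outer loop
vertex 1.012 -4.167 -1.25
vertex 1.606 -3.04 -0.539
vertex -0.018 -3.017 -2.214
endloop
endfacet
facet normal 0.407 0.772 0.487
outer loop
vertex 0.577 -1.889 -1.503
vertex 1.606 -3.04 -0.539
vertex 1.968 -1.773 -2.85
endloop
endfacet
facet normal 0.717 0.060 -0.695
outer loop
vertex 2.998 -2.923 -1.886
vertex 2.403 -4.051 -2.597
vertex 1.968 -1.773 -2.85
endloop
endfacet
facet normal 0.407 0.773 0.487
outer loop
vertex 1.968 -1.773 -2.85
vertex 1.606 -3.04 -0.539
vertex 2.998 -2.923 -1.886
endloop
endfacet
facet normal 0.566 -0.632 0.530
outer loop
vertex 2.998 -2.923 -1.886
vertex 1.012 -4.167 -1.25
vertex 2.403 -4.051 -2.597
endloop
endfacet
facet normal 0.566 -0.632 0.530
outer loop
vertex 1.606 -3.04 -0.539
vertex 1.012 -4.167 -1.25
vertex 2.998 -2.923 -1.886
endloop
endfacet

endsolid


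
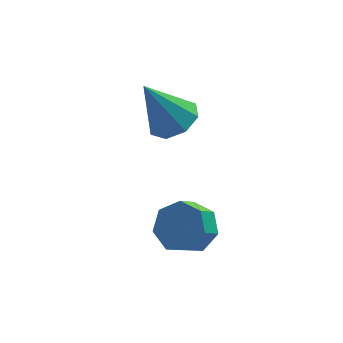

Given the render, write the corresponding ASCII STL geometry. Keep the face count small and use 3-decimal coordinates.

solid 
facet normal 0.542 0.468 -0.698
outer loop
vertex 0.412 -1.26 -2.973
vertex -0.338 -1.346 -3.613
vertex -0.152 -0.612 -2.976
endloop
endfacet
facet normal 0.525 0.460 0.716
outer loop
vertex 0.412 -1.26 -2.973
vertex -0.152 -0.612 -2.976
vertex -0.151 -1.747 -2.247
endloop
endfacet
facet normal 0.525 0.460 0.716
outer loop
vertex -0.151 -1.747 -2.247
vertex -0.152 -0.612 -2.976
vertex -0.715 -1.099 -2.25
endloop
endfacet
facet normal -0.541 -0.468 0.699
outer loop
vertex -0.151 -1.747 -2.247
vertex -0.715 -1.099 -2.25
vertex -0.902 -1.834 -2.887
endloop
endfacet
facet normal 0.541 0.469 -0.698
outer loop
vertex -0.152 -0.612 -2.976
vertex -0.338 -1.346 -3.613
vertex -0.857 -0.517 -3.459
endloop
endfacet
facet normal -0.186 0.877 0.444
outer loop
vertex -0.152 -0.612 -2.976
vertex -0.857 -0.517 -3.459
vertex -0.715 -1.099 -2.25
endloop
endfacet
facet normal -0.186 0.877 0.444
outer loop
vertex -0.715 -1.099 -2.25
vertex -0.857 -0.517 -3.459
vertex -1.42 -1.004 -2.733
endloop
endfacet
facet normal -0.542 -0.468 0.699
outer loop
vertex -0.715 -1.099 -2.25
vertex -1.42 -1.004 -2.733
vertex -0.902 -1.834 -2.887
endloop
endfacet
facet normal 0.541 0.469 -0.698
outer loop
vertex -0.857 -0.517 -3.459
vertex -0.338 -1.346 -3.613
vertex -1.171 -1.047 -4.058
endloop
endfacet
facet normal -0.757 0.633 -0.163
outer loop
vertex -0.857 -0.517 -3.459
vertex -1.171 -1.047 -4.058
vertex -1.42 -1.004 -2.733
endloop
endfacet
facet normal -0.757 0.632 -0.163
outer loop
vertex -1.42 -1.004 -2.733
vertex -1.171 -1.047 -4.058
vertex -1.734 -1.534 -3.331
endloop
endfacet
facet normal -0.541 -0.468 0.699
outer loop
vertex -1.42 -1.004 -2.733
vertex -1.734 -1.534 -3.331
vertex -0.902 -1.834 -2.887
endloop
endfacet
facet normal 0.541 0.469 -0.698
outer loop
vertex -1.171 -1.047 -4.058
vertex -0.338 -1.346 -3.613
vertex -0.858 -1.802 -4.322
endloop
endfacet
facet normal -0.758 -0.088 -0.646
outer loop
vertex -1.171 -1.047 -4.058
vertex -0.858 -1.802 -4.322
vertex -1.734 -1.534 -3.331
endloop
endfacet
facet normal -0.758 -0.087 -0.646
outer loop
vertex -1.734 -1.534 -3.331
vertex -0.858 -1.802 -4.322
vertex -1.421 -2.289 -3.596
endloop
endfacet
facet normal -0.541 -0.469 0.698
outer loop
vertex -1.734 -1.534 -3.331
vertex -1.421 -2.289 -3.596
vertex -0.902 -1.834 -2.887
endloop
endfacet
facet normal 0.542 0.468 -0.698
outer loop
vertex -0.858 -1.802 -4.322
vertex -0.338 -1.346 -3.613
vertex -0.154 -2.214 -4.052
endloop
endfacet
facet normal -0.188 -0.742 -0.643
outer loop
vertex -0.858 -1.802 -4.322
vertex -0.154 -2.214 -4.052
vertex -1.421 -2.289 -3.596
endloop
endfacet
facet normal -0.188 -0.742 -0.643
outer loop
vertex -1.421 -2.289 -3.596
vertex -0.154 -2.214 -4.052
vertex -0.717 -2.701 -3.326
endloop
endfacet
facet normal -0.542 -0.469 0.698
outer loop
vertex -1.421 -2.289 -3.596
vertex -0.717 -2.701 -3.326
vertex -0.902 -1.834 -2.887
endloop
endfacet
facet normal 0.542 0.468 -0.698
outer loop
vertex -0.154 -2.214 -4.052
vertex -0.338 -1.346 -3.613
vertex 0.411 -1.973 -3.452
endloop
endfacet
facet normal 0.523 -0.838 -0.156
outer loop
vertex -0.154 -2.214 -4.052
vertex 0.411 -1.973 -3.452
vertex -0.717 -2.701 -3.326
endloop
endfacet
facet normal 0.523 -0.838 -0.156
outer loop
vertex -0.717 -2.701 -3.326
vertex 0.411 -1.973 -3.452
vertex -0.152 -2.46 -2.726
endloop
endfacet
facet normal -0.541 -0.469 0.698
outer loop
vertex -0.717 -2.701 -3.326
vertex -0.152 -2.46 -2.726
vertex -0.902 -1.834 -2.887
endloop
endfacet
facet normal 0.542 0.468 -0.698
outer loop
vertex 0.411 -1.973 -3.452
vertex -0.338 -1.346 -3.613
vertex 0.412 -1.26 -2.973
endloop
endfacet
facet normal 0.841 -0.303 0.449
outer loop
vertex 0.411 -1.973 -3.452
vertex 0.412 -1.26 -2.973
vertex -0.152 -2.46 -2.726
endloop
endfacet
facet normal 0.841 -0.303 0.449
outer loop
vertex -0.152 -2.46 -2.726
vertex 0.412 -1.26 -2.973
vertex -0.151 -1.747 -2.247
endloop
endfacet
facet normal -0.541 -0.468 0.698
outer loop
vertex -0.152 -2.46 -2.726
vertex -0.151 -1.747 -2.247
vertex -0.902 -1.834 -2.887
endloop
endfacet
facet normal 0.456 -0.055 -0.888
outer loop
vertex 0.383 1.33 -0.187
vertex -0.39 1.779 -0.612
vertex 0.455 2.084 -0.197
endloop
endfacet
facet normal 0.640 -0.051 0.766
outer loop
vertex 0.383 1.33 -0.187
vertex 0.455 2.084 -0.197
vertex -1.39 1.901 1.332
endloop
endfacet
facet normal 0.456 -0.056 -0.888
outer loop
vertex 0.455 2.084 -0.197
vertex -0.39 1.779 -0.612
vertex 0.032 2.66 -0.451
endloop
endfacet
facet normal 0.463 0.620 0.633
outer loop
vertex 0.455 2.084 -0.197
vertex 0.032 2.66 -0.451
vertex -1.39 1.901 1.332
endloop
endfacet
facet normal 0.456 -0.056 -0.888
outer loop
vertex 0.032 2.66 -0.451
vertex -0.39 1.779 -0.612
vertex -0.639 2.719 -0.799
endloop
endfacet
facet normal -0.088 0.940 0.330
outer loop
vertex 0.032 2.66 -0.451
vertex -0.639 2.719 -0.799
vertex -1.39 1.901 1.332
endloop
endfacet
facet normal 0.456 -0.056 -0.888
outer loop
vertex -0.639 2.719 -0.799
vertex -0.39 1.779 -0.612
vertex -1.164 2.228 -1.038
endloop
endfacet
facet normal -0.691 0.722 0.034
outer loop
vertex -0.639 2.719 -0.799
vertex -1.164 2.228 -1.038
vertex -1.39 1.901 1.332
endloop
endfacet
facet normal 0.457 -0.055 -0.888
outer loop
vertex -1.164 2.228 -1.038
vertex -0.39 1.779 -0.612
vertex -1.236 1.474 -1.028
endloop
endfacet
facet normal -0.992 0.094 -0.082
outer loop
vertex -1.164 2.228 -1.038
vertex -1.236 1.474 -1.028
vertex -1.39 1.901 1.332
endloop
endfacet
facet normal 0.457 -0.056 -0.888
outer loop
vertex -1.236 1.474 -1.028
vertex -0.39 1.779 -0.612
vertex -0.813 0.898 -0.774
endloop
endfacet
facet normal -0.816 -0.576 0.051
outer loop
vertex -1.236 1.474 -1.028
vertex -0.813 0.898 -0.774
vertex -1.39 1.901 1.332
endloop
endfacet
facet normal 0.456 -0.056 -0.888
outer loop
vertex -0.813 0.898 -0.774
vertex -0.39 1.779 -0.612
vertex -0.142 0.839 -0.426
endloop
endfacet
facet normal -0.263 -0.897 0.355
outer loop
vertex -0.813 0.898 -0.774
vertex -0.142 0.839 -0.426
vertex -1.39 1.901 1.332
endloop
endfacet
facet normal 0.456 -0.055 -0.888
outer loop
vertex -0.142 0.839 -0.426
vertex -0.39 1.779 -0.612
vertex 0.383 1.33 -0.187
endloop
endfacet
facet normal 0.339 -0.679 0.651
outer loop
vertex -0.142 0.839 -0.426
vertex 0.383 1.33 -0.187
vertex -1.39 1.901 1.332
endloop
endfacet

endsolid


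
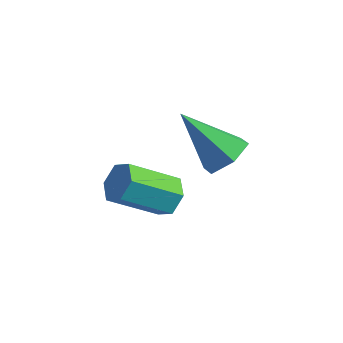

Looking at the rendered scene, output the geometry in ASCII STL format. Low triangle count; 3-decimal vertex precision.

solid 
facet normal 0.690 0.102 -0.716
outer loop
vertex 1.152 3.341 -0.27
vertex 0.595 3.859 -0.733
vertex 1.154 4.222 -0.143
endloop
endfacet
facet normal 0.446 -0.129 0.886
outer loop
vertex 1.152 3.341 -0.27
vertex 1.154 4.222 -0.143
vertex -0.875 3.641 0.793
endloop
endfacet
facet normal 0.690 0.102 -0.717
outer loop
vertex 1.154 4.222 -0.143
vertex 0.595 3.859 -0.733
vertex 0.597 4.739 -0.606
endloop
endfacet
facet normal 0.107 0.725 0.681
outer loop
vertex 1.154 4.222 -0.143
vertex 0.597 4.739 -0.606
vertex -0.875 3.641 0.793
endloop
endfacet
facet normal 0.691 0.102 -0.716
outer loop
vertex 0.597 4.739 -0.606
vertex 0.595 3.859 -0.733
vertex 0.039 4.376 -1.196
endloop
endfacet
facet normal -0.573 0.818 0.039
outer loop
vertex 0.597 4.739 -0.606
vertex 0.039 4.376 -1.196
vertex -0.875 3.641 0.793
endloop
endfacet
facet normal 0.691 0.102 -0.716
outer loop
vertex 0.039 4.376 -1.196
vertex 0.595 3.859 -0.733
vertex 0.037 3.495 -1.323
endloop
endfacet
facet normal -0.915 0.060 -0.399
outer loop
vertex 0.039 4.376 -1.196
vertex 0.037 3.495 -1.323
vertex -0.875 3.641 0.793
endloop
endfacet
facet normal 0.691 0.102 -0.716
outer loop
vertex 0.037 3.495 -1.323
vertex 0.595 3.859 -0.733
vertex 0.593 2.978 -0.86
endloop
endfacet
facet normal -0.577 -0.794 -0.194
outer loop
vertex 0.037 3.495 -1.323
vertex 0.593 2.978 -0.86
vertex -0.875 3.641 0.793
endloop
endfacet
facet normal 0.690 0.102 -0.716
outer loop
vertex 0.593 2.978 -0.86
vertex 0.595 3.859 -0.733
vertex 1.152 3.341 -0.27
endloop
endfacet
facet normal 0.104 -0.888 0.448
outer loop
vertex 0.593 2.978 -0.86
vertex 1.152 3.341 -0.27
vertex -0.875 3.641 0.793
endloop
endfacet
facet normal 0.577 0.571 -0.584
outer loop
vertex 0.511 0.877 -0.963
vertex 0.073 1.426 -0.859
vertex 0.621 1.321 -0.42
endloop
endfacet
facet normal 0.801 -0.532 0.273
outer loop
vertex 0.511 0.877 -0.963
vertex 0.621 1.321 -0.42
vertex -0.575 -0.195 0.136
endloop
endfacet
facet normal 0.801 -0.532 0.273
outer loop
vertex -0.575 -0.195 0.136
vertex 0.621 1.321 -0.42
vertex -0.465 0.249 0.679
endloop
endfacet
facet normal -0.578 -0.571 0.584
outer loop
vertex -0.575 -0.195 0.136
vertex -0.465 0.249 0.679
vertex -1.013 0.354 0.239
endloop
endfacet
facet normal 0.577 0.570 -0.584
outer loop
vertex 0.621 1.321 -0.42
vertex 0.073 1.426 -0.859
vertex 0.183 1.87 -0.317
endloop
endfacet
facet normal 0.535 0.277 0.798
outer loop
vertex 0.621 1.321 -0.42
vertex 0.183 1.87 -0.317
vertex -0.465 0.249 0.679
endloop
endfacet
facet normal 0.535 0.277 0.798
outer loop
vertex -0.465 0.249 0.679
vertex 0.183 1.87 -0.317
vertex -0.903 0.799 0.782
endloop
endfacet
facet normal -0.578 -0.570 0.584
outer loop
vertex -0.465 0.249 0.679
vertex -0.903 0.799 0.782
vertex -1.013 0.354 0.239
endloop
endfacet
facet normal 0.577 0.570 -0.584
outer loop
vertex 0.183 1.87 -0.317
vertex 0.073 1.426 -0.859
vertex -0.365 1.975 -0.756
endloop
endfacet
facet normal -0.266 0.808 0.525
outer loop
vertex 0.183 1.87 -0.317
vertex -0.365 1.975 -0.756
vertex -0.903 0.799 0.782
endloop
endfacet
facet normal -0.267 0.808 0.525
outer loop
vertex -0.903 0.799 0.782
vertex -0.365 1.975 -0.756
vertex -1.451 0.903 0.343
endloop
endfacet
facet normal -0.577 -0.571 0.585
outer loop
vertex -0.903 0.799 0.782
vertex -1.451 0.903 0.343
vertex -1.013 0.354 0.239
endloop
endfacet
facet normal 0.578 0.571 -0.584
outer loop
vertex -0.365 1.975 -0.756
vertex 0.073 1.426 -0.859
vertex -0.475 1.531 -1.299
endloop
endfacet
facet normal -0.801 0.532 -0.273
outer loop
vertex -0.365 1.975 -0.756
vertex -0.475 1.531 -1.299
vertex -1.451 0.903 0.343
endloop
endfacet
facet normal -0.801 0.532 -0.273
outer loop
vertex -1.451 0.903 0.343
vertex -0.475 1.531 -1.299
vertex -1.561 0.459 -0.2
endloop
endfacet
facet normal -0.577 -0.571 0.584
outer loop
vertex -1.451 0.903 0.343
vertex -1.561 0.459 -0.2
vertex -1.013 0.354 0.239
endloop
endfacet
facet normal 0.578 0.570 -0.584
outer loop
vertex -0.475 1.531 -1.299
vertex 0.073 1.426 -0.859
vertex -0.037 0.981 -1.402
endloop
endfacet
facet normal -0.535 -0.277 -0.798
outer loop
vertex -0.475 1.531 -1.299
vertex -0.037 0.981 -1.402
vertex -1.561 0.459 -0.2
endloop
endfacet
facet normal -0.535 -0.277 -0.798
outer loop
vertex -1.561 0.459 -0.2
vertex -0.037 0.981 -1.402
vertex -1.123 -0.09 -0.303
endloop
endfacet
facet normal -0.577 -0.570 0.584
outer loop
vertex -1.561 0.459 -0.2
vertex -1.123 -0.09 -0.303
vertex -1.013 0.354 0.239
endloop
endfacet
facet normal 0.577 0.571 -0.585
outer loop
vertex -0.037 0.981 -1.402
vertex 0.073 1.426 -0.859
vertex 0.511 0.877 -0.963
endloop
endfacet
facet normal 0.267 -0.809 -0.524
outer loop
vertex -0.037 0.981 -1.402
vertex 0.511 0.877 -0.963
vertex -1.123 -0.09 -0.303
endloop
endfacet
facet normal 0.266 -0.808 -0.525
outer loop
vertex -1.123 -0.09 -0.303
vertex 0.511 0.877 -0.963
vertex -0.575 -0.195 0.136
endloop
endfacet
facet normal -0.577 -0.570 0.584
outer loop
vertex -1.123 -0.09 -0.303
vertex -0.575 -0.195 0.136
vertex -1.013 0.354 0.239
endloop
endfacet

endsolid


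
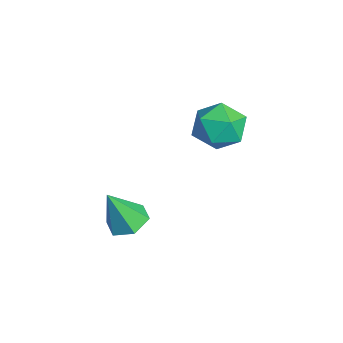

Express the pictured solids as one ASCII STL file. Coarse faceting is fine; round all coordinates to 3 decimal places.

solid 
facet normal -0.047 0.414 -0.909
outer loop
vertex 2.492 -1.613 -2.248
vertex 2.084 -1.071 -1.98
vertex 2.811 -1.01 -1.99
endloop
endfacet
facet normal 0.849 -0.510 0.142
outer loop
vertex 2.492 -1.613 -2.248
vertex 2.811 -1.01 -1.99
vertex 2.156 -1.709 -0.58
endloop
endfacet
facet normal -0.047 0.415 -0.909
outer loop
vertex 2.811 -1.01 -1.99
vertex 2.084 -1.071 -1.98
vertex 2.403 -0.467 -1.721
endloop
endfacet
facet normal 0.784 0.328 0.527
outer loop
vertex 2.811 -1.01 -1.99
vertex 2.403 -0.467 -1.721
vertex 2.156 -1.709 -0.58
endloop
endfacet
facet normal -0.047 0.415 -0.909
outer loop
vertex 2.403 -0.467 -1.721
vertex 2.084 -1.071 -1.98
vertex 1.676 -0.528 -1.711
endloop
endfacet
facet normal -0.047 0.681 0.731
outer loop
vertex 2.403 -0.467 -1.721
vertex 1.676 -0.528 -1.711
vertex 2.156 -1.709 -0.58
endloop
endfacet
facet normal -0.047 0.415 -0.909
outer loop
vertex 1.676 -0.528 -1.711
vertex 2.084 -1.071 -1.98
vertex 1.356 -1.132 -1.97
endloop
endfacet
facet normal -0.813 0.195 0.549
outer loop
vertex 1.676 -0.528 -1.711
vertex 1.356 -1.132 -1.97
vertex 2.156 -1.709 -0.58
endloop
endfacet
facet normal -0.047 0.414 -0.909
outer loop
vertex 1.356 -1.132 -1.97
vertex 2.084 -1.071 -1.98
vertex 1.764 -1.674 -2.238
endloop
endfacet
facet normal -0.748 -0.644 0.163
outer loop
vertex 1.356 -1.132 -1.97
vertex 1.764 -1.674 -2.238
vertex 2.156 -1.709 -0.58
endloop
endfacet
facet normal -0.047 0.414 -0.909
outer loop
vertex 1.764 -1.674 -2.238
vertex 2.084 -1.071 -1.98
vertex 2.492 -1.613 -2.248
endloop
endfacet
facet normal 0.083 -0.996 -0.041
outer loop
vertex 1.764 -1.674 -2.238
vertex 2.492 -1.613 -2.248
vertex 2.156 -1.709 -0.58
endloop
endfacet
facet normal -0.460 0.883 -0.094
outer loop
vertex 1.833 2.347 1.344
vertex 1.25 2.116 2.025
vertex 2.043 2.55 2.222
endloop
endfacet
facet normal 0.231 0.934 -0.271
outer loop
vertex 1.833 2.347 1.344
vertex 2.043 2.55 2.222
vertex 2.696 2.224 1.654
endloop
endfacet
facet normal 0.357 0.476 -0.804
outer loop
vertex 1.833 2.347 1.344
vertex 2.696 2.224 1.654
vertex 2.307 1.589 1.105
endloop
endfacet
facet normal -0.256 0.142 -0.956
outer loop
vertex 1.833 2.347 1.344
vertex 2.307 1.589 1.105
vertex 1.413 1.522 1.334
endloop
endfacet
facet normal -0.760 0.393 -0.517
outer loop
vertex 1.833 2.347 1.344
vertex 1.413 1.522 1.334
vertex 1.25 2.116 2.025
endloop
endfacet
facet normal 0.618 0.730 0.291
outer loop
vertex 2.696 2.224 1.654
vertex 2.043 2.55 2.222
vertex 2.647 1.918 2.526
endloop
endfacet
facet normal -0.498 0.647 0.578
outer loop
vertex 2.043 2.55 2.222
vertex 1.25 2.116 2.025
vertex 1.753 1.851 2.755
endloop
endfacet
facet normal -0.984 -0.146 -0.107
outer loop
vertex 1.25 2.116 2.025
vertex 1.413 1.522 1.334
vertex 1.364 1.216 2.206
endloop
endfacet
facet normal -0.168 -0.553 -0.816
outer loop
vertex 1.413 1.522 1.334
vertex 2.307 1.589 1.105
vertex 2.017 0.89 1.638
endloop
endfacet
facet normal 0.822 -0.011 -0.570
outer loop
vertex 2.307 1.589 1.105
vertex 2.696 2.224 1.654
vertex 2.81 1.324 1.835
endloop
endfacet
facet normal 0.256 -0.142 0.956
outer loop
vertex 2.227 1.093 2.516
vertex 2.647 1.918 2.526
vertex 1.753 1.851 2.755
endloop
endfacet
facet normal -0.357 -0.476 0.804
outer loop
vertex 2.227 1.093 2.516
vertex 1.753 1.851 2.755
vertex 1.364 1.216 2.206
endloop
endfacet
facet normal -0.231 -0.934 0.271
outer loop
vertex 2.227 1.093 2.516
vertex 1.364 1.216 2.206
vertex 2.017 0.89 1.638
endloop
endfacet
facet normal 0.460 -0.883 0.094
outer loop
vertex 2.227 1.093 2.516
vertex 2.017 0.89 1.638
vertex 2.81 1.324 1.835
endloop
endfacet
facet normal 0.760 -0.393 0.517
outer loop
vertex 2.227 1.093 2.516
vertex 2.81 1.324 1.835
vertex 2.647 1.918 2.526
endloop
endfacet
facet normal 0.168 0.553 0.816
outer loop
vertex 1.753 1.851 2.755
vertex 2.647 1.918 2.526
vertex 2.043 2.55 2.222
endloop
endfacet
facet normal -0.822 0.011 0.570
outer loop
vertex 1.364 1.216 2.206
vertex 1.753 1.851 2.755
vertex 1.25 2.116 2.025
endloop
endfacet
facet normal -0.618 -0.730 -0.291
outer loop
vertex 2.017 0.89 1.638
vertex 1.364 1.216 2.206
vertex 1.413 1.522 1.334
endloop
endfacet
facet normal 0.498 -0.647 -0.578
outer loop
vertex 2.81 1.324 1.835
vertex 2.017 0.89 1.638
vertex 2.307 1.589 1.105
endloop
endfacet
facet normal 0.984 0.146 0.107
outer loop
vertex 2.647 1.918 2.526
vertex 2.81 1.324 1.835
vertex 2.696 2.224 1.654
endloop
endfacet

endsolid


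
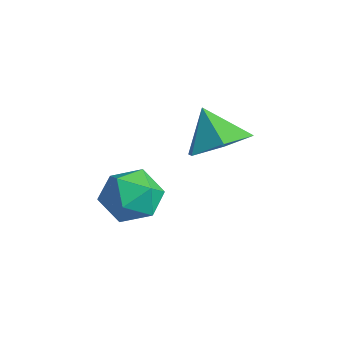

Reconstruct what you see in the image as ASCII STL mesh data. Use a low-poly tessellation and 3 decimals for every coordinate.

solid 
facet normal 0.576 0.094 -0.812
outer loop
vertex 2.729 3.215 1.298
vertex 2.197 2.655 0.855
vertex 2.034 3.53 0.841
endloop
endfacet
facet normal -0.118 0.725 0.679
outer loop
vertex 2.729 3.215 1.298
vertex 2.034 3.53 0.841
vertex 1.523 2.545 1.805
endloop
endfacet
facet normal 0.576 0.094 -0.812
outer loop
vertex 2.034 3.53 0.841
vertex 2.197 2.655 0.855
vertex 1.502 2.97 0.398
endloop
endfacet
facet normal -0.783 0.593 0.191
outer loop
vertex 2.034 3.53 0.841
vertex 1.502 2.97 0.398
vertex 1.523 2.545 1.805
endloop
endfacet
facet normal 0.577 0.095 -0.811
outer loop
vertex 1.502 2.97 0.398
vertex 2.197 2.655 0.855
vertex 1.666 2.096 0.412
endloop
endfacet
facet normal -0.982 -0.185 -0.041
outer loop
vertex 1.502 2.97 0.398
vertex 1.666 2.096 0.412
vertex 1.523 2.545 1.805
endloop
endfacet
facet normal 0.577 0.094 -0.811
outer loop
vertex 1.666 2.096 0.412
vertex 2.197 2.655 0.855
vertex 2.361 1.78 0.87
endloop
endfacet
facet normal -0.518 -0.828 0.214
outer loop
vertex 1.666 2.096 0.412
vertex 2.361 1.78 0.87
vertex 1.523 2.545 1.805
endloop
endfacet
facet normal 0.577 0.094 -0.812
outer loop
vertex 2.361 1.78 0.87
vertex 2.197 2.655 0.855
vertex 2.893 2.34 1.313
endloop
endfacet
facet normal 0.148 -0.696 0.702
outer loop
vertex 2.361 1.78 0.87
vertex 2.893 2.34 1.313
vertex 1.523 2.545 1.805
endloop
endfacet
facet normal 0.577 0.094 -0.812
outer loop
vertex 2.893 2.34 1.313
vertex 2.197 2.655 0.855
vertex 2.729 3.215 1.298
endloop
endfacet
facet normal 0.348 0.081 0.934
outer loop
vertex 2.893 2.34 1.313
vertex 2.729 3.215 1.298
vertex 1.523 2.545 1.805
endloop
endfacet
facet normal -0.185 0.875 -0.448
outer loop
vertex 0.53 1.558 -2.159
vertex -0.081 1.735 -1.561
vertex 0.746 1.979 -1.425
endloop
endfacet
facet normal 0.497 0.682 -0.537
outer loop
vertex 0.53 1.558 -2.159
vertex 0.746 1.979 -1.425
vertex 1.267 1.352 -1.739
endloop
endfacet
facet normal 0.504 0.047 -0.862
outer loop
vertex 0.53 1.558 -2.159
vertex 1.267 1.352 -1.739
vertex 0.761 0.722 -2.069
endloop
endfacet
facet normal -0.172 -0.152 -0.973
outer loop
vertex 0.53 1.558 -2.159
vertex 0.761 0.722 -2.069
vertex -0.071 0.959 -1.959
endloop
endfacet
facet normal -0.597 0.360 -0.717
outer loop
vertex 0.53 1.558 -2.159
vertex -0.071 0.959 -1.959
vertex -0.081 1.735 -1.561
endloop
endfacet
facet normal 0.791 0.602 0.109
outer loop
vertex 1.267 1.352 -1.739
vertex 0.746 1.979 -1.425
vertex 1.111 1.401 -0.881
endloop
endfacet
facet normal -0.312 0.915 0.255
outer loop
vertex 0.746 1.979 -1.425
vertex -0.081 1.735 -1.561
vertex 0.279 1.638 -0.771
endloop
endfacet
facet normal -0.980 0.081 -0.183
outer loop
vertex -0.081 1.735 -1.561
vertex -0.071 0.959 -1.959
vertex -0.227 1.008 -1.101
endloop
endfacet
facet normal -0.292 -0.747 -0.598
outer loop
vertex -0.071 0.959 -1.959
vertex 0.761 0.722 -2.069
vertex 0.294 0.381 -1.415
endloop
endfacet
facet normal 0.803 -0.426 -0.418
outer loop
vertex 0.761 0.722 -2.069
vertex 1.267 1.352 -1.739
vertex 1.121 0.625 -1.279
endloop
endfacet
facet normal 0.172 0.152 0.973
outer loop
vertex 0.51 0.802 -0.681
vertex 1.111 1.401 -0.881
vertex 0.279 1.638 -0.771
endloop
endfacet
facet normal -0.504 -0.047 0.862
outer loop
vertex 0.51 0.802 -0.681
vertex 0.279 1.638 -0.771
vertex -0.227 1.008 -1.101
endloop
endfacet
facet normal -0.497 -0.682 0.537
outer loop
vertex 0.51 0.802 -0.681
vertex -0.227 1.008 -1.101
vertex 0.294 0.381 -1.415
endloop
endfacet
facet normal 0.185 -0.875 0.448
outer loop
vertex 0.51 0.802 -0.681
vertex 0.294 0.381 -1.415
vertex 1.121 0.625 -1.279
endloop
endfacet
facet normal 0.597 -0.360 0.717
outer loop
vertex 0.51 0.802 -0.681
vertex 1.121 0.625 -1.279
vertex 1.111 1.401 -0.881
endloop
endfacet
facet normal 0.292 0.747 0.598
outer loop
vertex 0.279 1.638 -0.771
vertex 1.111 1.401 -0.881
vertex 0.746 1.979 -1.425
endloop
endfacet
facet normal -0.803 0.426 0.418
outer loop
vertex -0.227 1.008 -1.101
vertex 0.279 1.638 -0.771
vertex -0.081 1.735 -1.561
endloop
endfacet
facet normal -0.791 -0.602 -0.109
outer loop
vertex 0.294 0.381 -1.415
vertex -0.227 1.008 -1.101
vertex -0.071 0.959 -1.959
endloop
endfacet
facet normal 0.312 -0.915 -0.255
outer loop
vertex 1.121 0.625 -1.279
vertex 0.294 0.381 -1.415
vertex 0.761 0.722 -2.069
endloop
endfacet
facet normal 0.980 -0.081 0.183
outer loop
vertex 1.111 1.401 -0.881
vertex 1.121 0.625 -1.279
vertex 1.267 1.352 -1.739
endloop
endfacet

endsolid
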